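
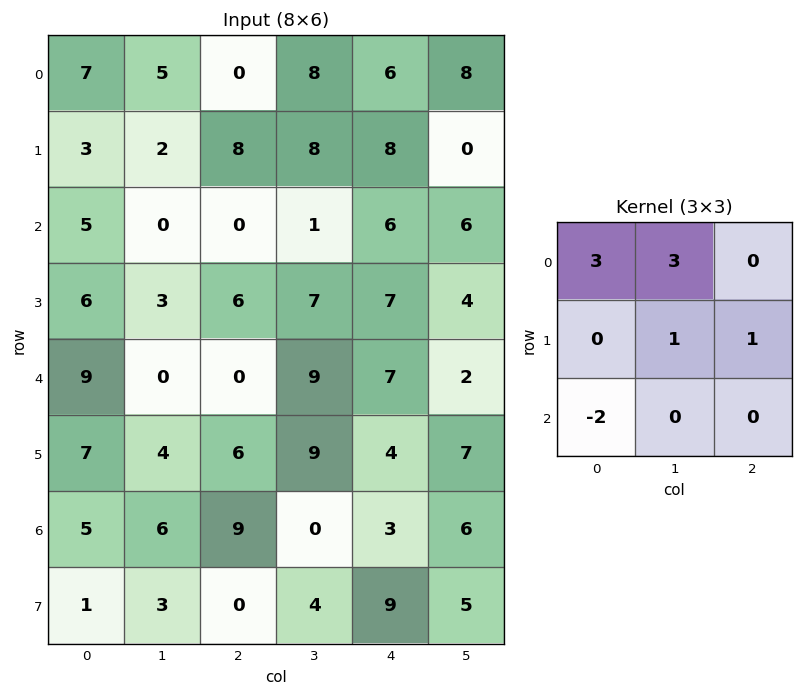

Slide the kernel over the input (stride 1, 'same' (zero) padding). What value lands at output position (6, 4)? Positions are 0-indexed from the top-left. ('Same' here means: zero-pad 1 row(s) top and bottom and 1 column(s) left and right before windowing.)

40

The receptive field on the zero-padded input at this output position is [9 4 7 / 0 3 6 / 4 9 5]. Elementwise product with the kernel and sum: 9·3 + 4·3 + 3·1 + 6·1 + 4·-2.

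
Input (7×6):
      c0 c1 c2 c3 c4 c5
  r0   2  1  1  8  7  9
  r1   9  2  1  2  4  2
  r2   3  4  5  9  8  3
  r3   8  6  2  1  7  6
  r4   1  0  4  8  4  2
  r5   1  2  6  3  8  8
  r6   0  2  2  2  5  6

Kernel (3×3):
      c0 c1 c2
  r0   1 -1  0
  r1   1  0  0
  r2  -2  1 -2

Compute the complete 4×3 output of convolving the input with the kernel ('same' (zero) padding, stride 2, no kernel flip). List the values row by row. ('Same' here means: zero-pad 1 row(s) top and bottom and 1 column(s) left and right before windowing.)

Output[0,0]: The receptive field on the zero-padded input at this output position is [0 0 0 / 0 2 1 / 0 9 2]. Elementwise product with the kernel and sum: 0·1 + 0·-1 + 0·1 + 0·-2 + 9·1 + 2·-2.

5 -6 4
-13 -7 0
-11 0 -12
-1 -2 -3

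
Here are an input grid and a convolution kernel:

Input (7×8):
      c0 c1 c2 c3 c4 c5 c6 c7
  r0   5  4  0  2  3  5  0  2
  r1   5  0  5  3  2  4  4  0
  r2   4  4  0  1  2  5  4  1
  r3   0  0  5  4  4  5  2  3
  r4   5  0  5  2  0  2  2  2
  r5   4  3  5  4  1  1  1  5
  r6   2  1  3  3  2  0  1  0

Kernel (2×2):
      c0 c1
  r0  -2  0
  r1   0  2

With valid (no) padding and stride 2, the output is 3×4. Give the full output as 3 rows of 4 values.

-10 6 2 0
-8 8 6 -2
-4 -2 2 6

Output[0,0]: The receptive field on the input at this output position is [5 4 / 5 0]. Elementwise product with the kernel and sum: 5·-2 + 0·2.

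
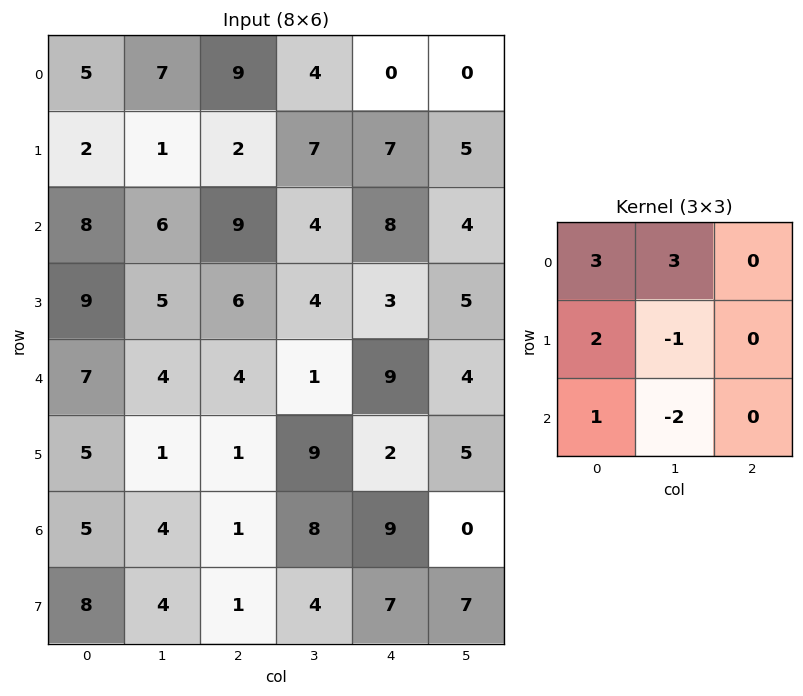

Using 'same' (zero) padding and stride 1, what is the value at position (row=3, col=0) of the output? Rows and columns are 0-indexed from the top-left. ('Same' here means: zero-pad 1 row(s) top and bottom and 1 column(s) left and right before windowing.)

1

The receptive field on the zero-padded input at this output position is [0 8 6 / 0 9 5 / 0 7 4]. Elementwise product with the kernel and sum: 0·3 + 8·3 + 0·2 + 9·-1 + 0·1 + 7·-2.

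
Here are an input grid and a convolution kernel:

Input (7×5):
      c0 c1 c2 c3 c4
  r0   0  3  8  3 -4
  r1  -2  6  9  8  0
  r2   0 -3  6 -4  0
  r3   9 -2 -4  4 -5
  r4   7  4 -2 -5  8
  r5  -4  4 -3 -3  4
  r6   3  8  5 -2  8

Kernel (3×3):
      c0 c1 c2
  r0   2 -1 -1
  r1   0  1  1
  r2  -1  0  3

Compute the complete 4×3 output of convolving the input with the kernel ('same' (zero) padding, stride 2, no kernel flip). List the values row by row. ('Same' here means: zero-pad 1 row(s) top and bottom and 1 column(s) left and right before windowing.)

Output[0,0]: The receptive field on the zero-padded input at this output position is [0 0 0 / 0 0 3 / 0 -2 6]. Elementwise product with the kernel and sum: 0·2 + 0·-1 + 0·-1 + 0·1 + 3·1 + 0·-1 + 6·3.
Output[0,1]: The receptive field on the zero-padded input at this output position is [0 0 0 / 3 8 3 / 6 9 8]. Elementwise product with the kernel and sum: 0·2 + 0·-1 + 0·-1 + 8·1 + 3·1 + 6·-1 + 8·3.

21 29 -12
-13 11 12
16 -24 24
11 17 -2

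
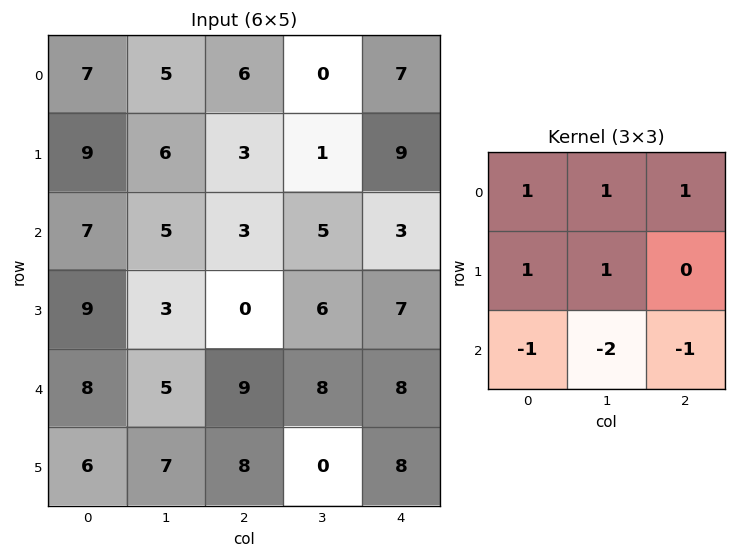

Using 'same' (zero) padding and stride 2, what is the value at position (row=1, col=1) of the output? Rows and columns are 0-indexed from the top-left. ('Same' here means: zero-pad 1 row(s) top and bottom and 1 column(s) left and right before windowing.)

The receptive field on the zero-padded input at this output position is [6 3 1 / 5 3 5 / 3 0 6]. Elementwise product with the kernel and sum: 6·1 + 3·1 + 1·1 + 5·1 + 3·1 + 3·-1 + 0·-2 + 6·-1.

9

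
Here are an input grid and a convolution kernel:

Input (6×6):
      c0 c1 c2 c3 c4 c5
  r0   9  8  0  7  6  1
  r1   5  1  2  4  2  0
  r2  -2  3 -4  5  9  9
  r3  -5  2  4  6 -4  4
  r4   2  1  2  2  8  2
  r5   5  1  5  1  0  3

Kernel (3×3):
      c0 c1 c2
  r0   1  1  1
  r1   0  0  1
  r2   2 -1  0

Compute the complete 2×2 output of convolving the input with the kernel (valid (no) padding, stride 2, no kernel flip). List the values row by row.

12 2
4 8

Output[0,0]: The receptive field on the input at this output position is [9 8 0 / 5 1 2 / -2 3 -4]. Elementwise product with the kernel and sum: 9·1 + 8·1 + 0·1 + 2·1 + -2·2 + 3·-1.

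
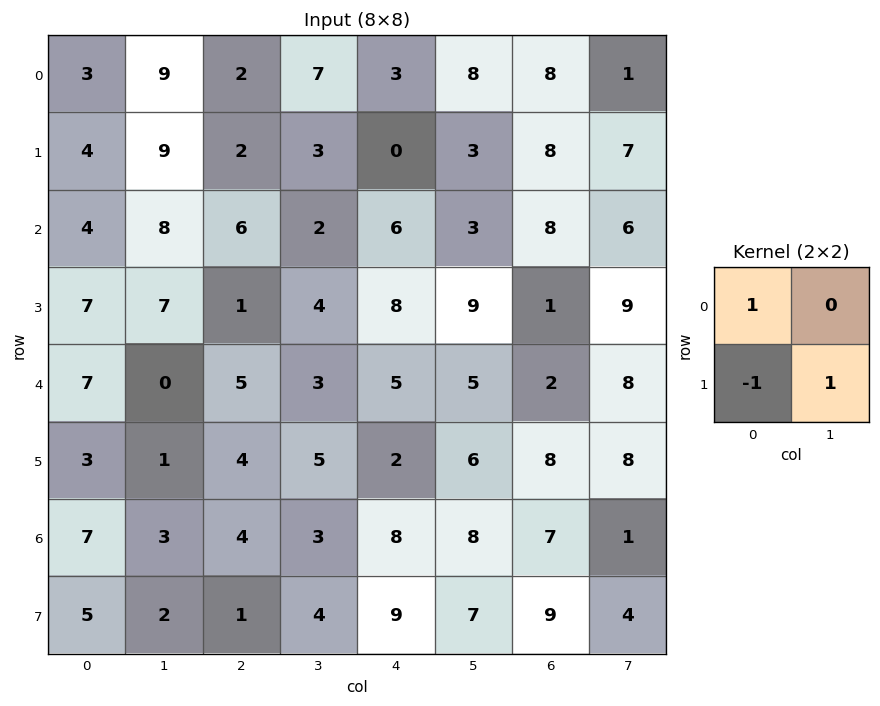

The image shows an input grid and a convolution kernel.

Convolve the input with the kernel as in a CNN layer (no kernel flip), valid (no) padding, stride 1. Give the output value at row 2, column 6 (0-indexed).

16

The receptive field on the input at this output position is [8 6 / 1 9]. Elementwise product with the kernel and sum: 8·1 + 1·-1 + 9·1.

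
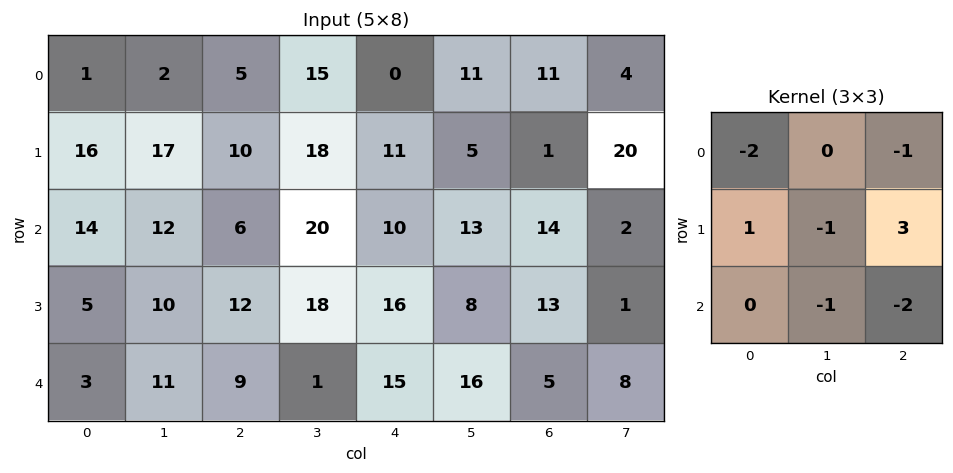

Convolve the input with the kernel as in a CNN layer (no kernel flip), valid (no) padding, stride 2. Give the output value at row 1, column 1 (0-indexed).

-11

The receptive field on the input at this output position is [6 20 10 / 12 18 16 / 9 1 15]. Elementwise product with the kernel and sum: 6·-2 + 10·-1 + 12·1 + 18·-1 + 16·3 + 1·-1 + 15·-2.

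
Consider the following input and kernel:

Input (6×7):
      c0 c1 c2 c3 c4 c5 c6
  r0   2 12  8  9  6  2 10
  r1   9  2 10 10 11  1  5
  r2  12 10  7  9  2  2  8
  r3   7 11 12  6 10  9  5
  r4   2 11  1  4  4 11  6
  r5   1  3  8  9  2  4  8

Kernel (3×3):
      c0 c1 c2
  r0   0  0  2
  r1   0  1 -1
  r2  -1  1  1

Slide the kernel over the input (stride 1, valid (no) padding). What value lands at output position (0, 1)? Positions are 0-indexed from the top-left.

The receptive field on the input at this output position is [12 8 9 / 2 10 10 / 10 7 9]. Elementwise product with the kernel and sum: 9·2 + 10·1 + 10·-1 + 10·-1 + 7·1 + 9·1.

24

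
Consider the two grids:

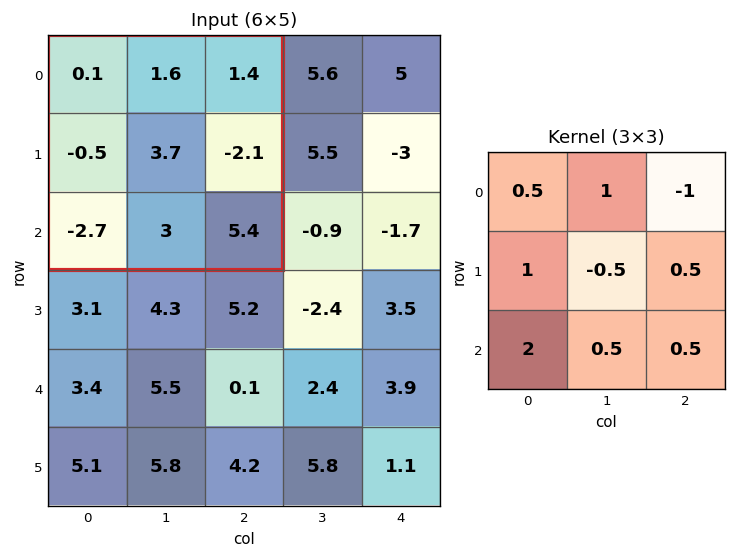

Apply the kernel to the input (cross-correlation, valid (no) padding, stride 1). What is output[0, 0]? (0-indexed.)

The receptive field on the input at this output position is [0.1 1.6 1.4 / -0.5 3.7 -2.1 / -2.7 3 5.4]. Elementwise product with the kernel and sum: 0.1·0.5 + 1.6·1 + 1.4·-1 + -0.5·1 + 3.7·-0.5 + -2.1·0.5 + -2.7·2 + 3·0.5 + 5.4·0.5.

-4.35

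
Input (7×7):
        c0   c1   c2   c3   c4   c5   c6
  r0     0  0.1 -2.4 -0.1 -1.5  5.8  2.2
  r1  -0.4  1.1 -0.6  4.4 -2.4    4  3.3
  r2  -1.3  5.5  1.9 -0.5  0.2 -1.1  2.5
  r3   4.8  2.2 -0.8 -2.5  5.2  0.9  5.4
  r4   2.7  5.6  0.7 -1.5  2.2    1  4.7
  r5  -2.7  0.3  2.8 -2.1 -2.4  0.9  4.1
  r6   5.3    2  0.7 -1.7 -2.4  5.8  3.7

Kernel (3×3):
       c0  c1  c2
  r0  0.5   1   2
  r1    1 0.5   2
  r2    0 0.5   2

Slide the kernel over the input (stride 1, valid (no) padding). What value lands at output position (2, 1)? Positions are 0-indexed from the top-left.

-2.2

The receptive field on the input at this output position is [5.5 1.9 -0.5 / 2.2 -0.8 -2.5 / 5.6 0.7 -1.5]. Elementwise product with the kernel and sum: 5.5·0.5 + 1.9·1 + -0.5·2 + 2.2·1 + -0.8·0.5 + -2.5·2 + 0.7·0.5 + -1.5·2.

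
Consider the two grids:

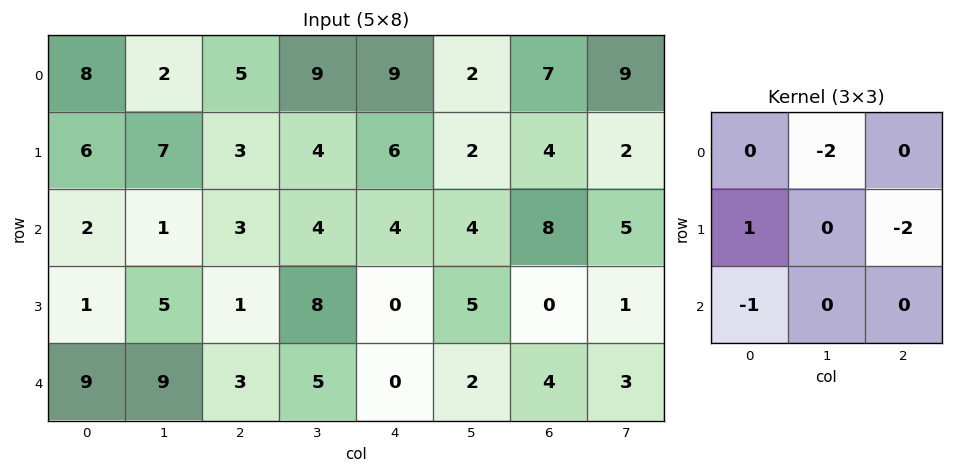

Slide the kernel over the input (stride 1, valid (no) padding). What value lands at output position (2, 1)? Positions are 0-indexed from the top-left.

The receptive field on the input at this output position is [1 3 4 / 5 1 8 / 9 3 5]. Elementwise product with the kernel and sum: 3·-2 + 5·1 + 8·-2 + 9·-1.

-26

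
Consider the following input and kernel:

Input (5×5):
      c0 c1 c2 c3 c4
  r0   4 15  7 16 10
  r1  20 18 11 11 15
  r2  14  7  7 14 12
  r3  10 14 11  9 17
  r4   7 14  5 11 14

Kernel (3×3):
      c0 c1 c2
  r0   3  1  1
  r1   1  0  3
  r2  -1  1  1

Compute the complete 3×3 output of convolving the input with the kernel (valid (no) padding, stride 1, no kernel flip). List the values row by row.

87 133 122
139 131 117
111 85 129

Output[0,0]: The receptive field on the input at this output position is [4 15 7 / 20 18 11 / 14 7 7]. Elementwise product with the kernel and sum: 4·3 + 15·1 + 7·1 + 20·1 + 11·3 + 14·-1 + 7·1 + 7·1.
Output[0,1]: The receptive field on the input at this output position is [15 7 16 / 18 11 11 / 7 7 14]. Elementwise product with the kernel and sum: 15·3 + 7·1 + 16·1 + 18·1 + 11·3 + 7·-1 + 7·1 + 14·1.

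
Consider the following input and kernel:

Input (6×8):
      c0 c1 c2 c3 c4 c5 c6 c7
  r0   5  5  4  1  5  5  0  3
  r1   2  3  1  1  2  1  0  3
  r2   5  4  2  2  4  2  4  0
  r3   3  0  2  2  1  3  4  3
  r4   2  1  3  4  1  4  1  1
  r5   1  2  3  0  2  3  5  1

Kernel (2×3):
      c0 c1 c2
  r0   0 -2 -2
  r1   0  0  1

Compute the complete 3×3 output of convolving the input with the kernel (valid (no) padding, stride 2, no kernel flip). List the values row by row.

Output[0,0]: The receptive field on the input at this output position is [5 5 4 / 2 3 1]. Elementwise product with the kernel and sum: 5·-2 + 4·-2 + 1·1.

-17 -10 -10
-10 -11 -8
-5 -8 -5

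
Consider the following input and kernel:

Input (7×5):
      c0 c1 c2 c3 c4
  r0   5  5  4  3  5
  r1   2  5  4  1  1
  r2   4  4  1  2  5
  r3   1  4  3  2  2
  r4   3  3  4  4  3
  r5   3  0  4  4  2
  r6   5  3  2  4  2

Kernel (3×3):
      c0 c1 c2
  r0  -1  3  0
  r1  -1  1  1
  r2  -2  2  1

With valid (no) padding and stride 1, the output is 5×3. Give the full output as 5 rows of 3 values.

Output[0,0]: The receptive field on the input at this output position is [5 5 4 / 2 5 4 / 4 4 1]. Elementwise product with the kernel and sum: 5·-1 + 5·3 + 2·-1 + 5·1 + 4·1 + 4·-2 + 4·2 + 1·1.
Output[0,1]: The receptive field on the input at this output position is [5 4 3 / 5 4 1 / 4 1 2]. Elementwise product with the kernel and sum: 5·-1 + 4·3 + 5·-1 + 4·1 + 1·1 + 4·-2 + 1·2 + 2·1.

18 3 10
23 6 5
18 6 9
13 22 8
5 19 16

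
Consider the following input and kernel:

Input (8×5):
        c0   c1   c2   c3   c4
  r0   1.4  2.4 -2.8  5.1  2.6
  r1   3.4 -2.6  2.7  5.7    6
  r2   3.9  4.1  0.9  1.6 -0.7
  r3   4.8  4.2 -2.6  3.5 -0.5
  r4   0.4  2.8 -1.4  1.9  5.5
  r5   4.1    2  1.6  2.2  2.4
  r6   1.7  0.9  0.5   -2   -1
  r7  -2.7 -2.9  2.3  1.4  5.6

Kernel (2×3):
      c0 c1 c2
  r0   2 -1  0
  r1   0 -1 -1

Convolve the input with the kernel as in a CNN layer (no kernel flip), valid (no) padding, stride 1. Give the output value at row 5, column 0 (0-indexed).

4.8

The receptive field on the input at this output position is [4.1 2 1.6 / 1.7 0.9 0.5]. Elementwise product with the kernel and sum: 4.1·2 + 2·-1 + 0.9·-1 + 0.5·-1.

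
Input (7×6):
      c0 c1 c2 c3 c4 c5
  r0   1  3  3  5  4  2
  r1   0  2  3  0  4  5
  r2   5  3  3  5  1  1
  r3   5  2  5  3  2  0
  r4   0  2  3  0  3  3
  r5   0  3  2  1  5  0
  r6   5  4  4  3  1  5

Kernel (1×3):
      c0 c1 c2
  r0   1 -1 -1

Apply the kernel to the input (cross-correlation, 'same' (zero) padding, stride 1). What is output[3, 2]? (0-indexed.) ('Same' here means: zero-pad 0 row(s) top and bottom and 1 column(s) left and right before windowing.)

-6

The receptive field on the zero-padded input at this output position is [2 5 3]. Elementwise product with the kernel and sum: 2·1 + 5·-1 + 3·-1.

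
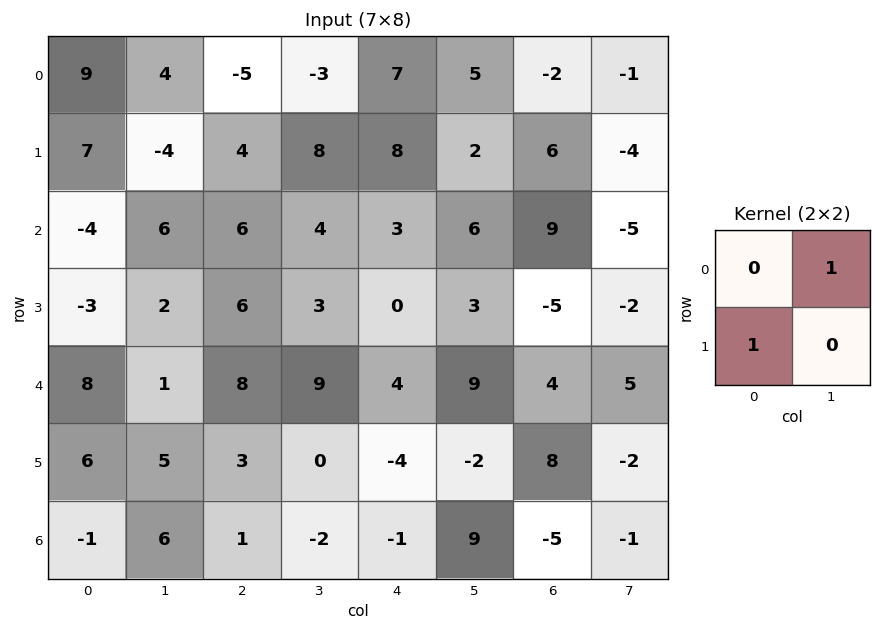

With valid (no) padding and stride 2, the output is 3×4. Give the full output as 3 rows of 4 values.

Output[0,0]: The receptive field on the input at this output position is [9 4 / 7 -4]. Elementwise product with the kernel and sum: 4·1 + 7·1.
Output[0,1]: The receptive field on the input at this output position is [-5 -3 / 4 8]. Elementwise product with the kernel and sum: -3·1 + 4·1.

11 1 13 5
3 10 6 -10
7 12 5 13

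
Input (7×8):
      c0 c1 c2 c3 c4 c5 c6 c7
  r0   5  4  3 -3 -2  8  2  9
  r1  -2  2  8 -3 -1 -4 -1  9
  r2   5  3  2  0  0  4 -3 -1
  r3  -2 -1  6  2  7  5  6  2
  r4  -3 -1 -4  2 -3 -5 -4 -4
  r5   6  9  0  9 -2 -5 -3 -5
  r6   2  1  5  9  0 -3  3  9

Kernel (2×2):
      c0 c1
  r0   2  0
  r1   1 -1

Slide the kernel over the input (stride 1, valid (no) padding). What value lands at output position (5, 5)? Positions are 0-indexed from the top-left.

-16

The receptive field on the input at this output position is [-5 -3 / -3 3]. Elementwise product with the kernel and sum: -5·2 + -3·1 + 3·-1.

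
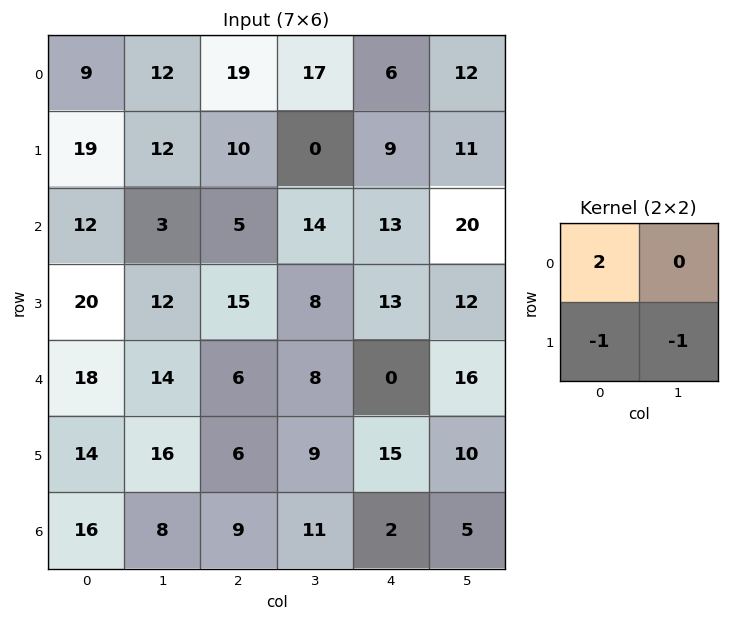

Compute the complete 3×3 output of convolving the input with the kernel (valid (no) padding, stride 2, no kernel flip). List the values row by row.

-13 28 -8
-8 -13 1
6 -3 -25

Output[0,0]: The receptive field on the input at this output position is [9 12 / 19 12]. Elementwise product with the kernel and sum: 9·2 + 19·-1 + 12·-1.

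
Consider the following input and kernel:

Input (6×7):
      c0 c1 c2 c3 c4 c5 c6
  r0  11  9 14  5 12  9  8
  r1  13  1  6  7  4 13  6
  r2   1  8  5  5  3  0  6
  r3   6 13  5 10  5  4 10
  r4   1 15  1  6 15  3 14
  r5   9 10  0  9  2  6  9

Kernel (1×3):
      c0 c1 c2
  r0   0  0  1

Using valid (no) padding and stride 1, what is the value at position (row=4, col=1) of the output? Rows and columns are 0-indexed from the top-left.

6

The receptive field on the input at this output position is [15 1 6]. Elementwise product with the kernel and sum: 6·1.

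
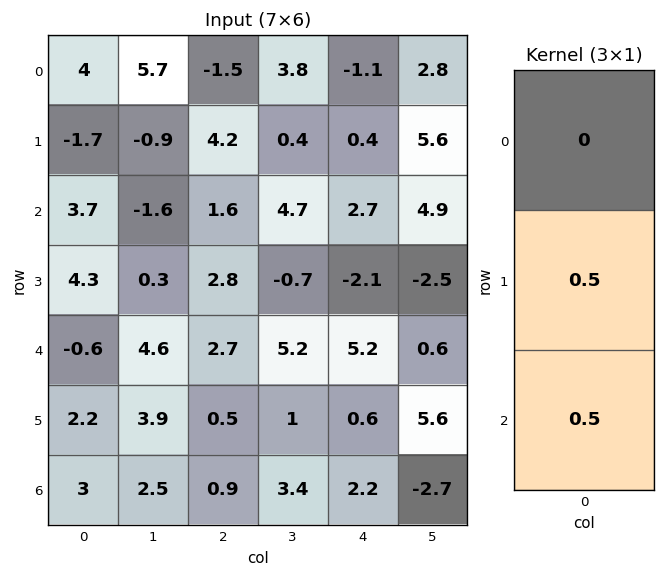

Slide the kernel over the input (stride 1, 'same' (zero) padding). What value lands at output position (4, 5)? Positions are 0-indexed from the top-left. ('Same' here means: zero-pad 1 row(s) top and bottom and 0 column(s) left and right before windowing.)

The receptive field on the zero-padded input at this output position is [-2.5 / 0.6 / 5.6]. Elementwise product with the kernel and sum: 0.6·0.5 + 5.6·0.5.

3.1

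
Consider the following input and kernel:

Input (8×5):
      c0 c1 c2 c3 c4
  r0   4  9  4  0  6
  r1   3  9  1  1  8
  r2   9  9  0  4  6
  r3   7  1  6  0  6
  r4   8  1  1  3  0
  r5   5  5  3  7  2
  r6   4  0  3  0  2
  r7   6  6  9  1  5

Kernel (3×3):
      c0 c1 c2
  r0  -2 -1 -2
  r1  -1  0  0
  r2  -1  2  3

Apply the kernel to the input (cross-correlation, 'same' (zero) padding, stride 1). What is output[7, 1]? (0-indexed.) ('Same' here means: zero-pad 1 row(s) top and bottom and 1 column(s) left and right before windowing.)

-20

The receptive field on the zero-padded input at this output position is [4 0 3 / 6 6 9 / 0 0 0]. Elementwise product with the kernel and sum: 4·-2 + 0·-1 + 3·-2 + 6·-1 + 0·-1 + 0·2 + 0·3.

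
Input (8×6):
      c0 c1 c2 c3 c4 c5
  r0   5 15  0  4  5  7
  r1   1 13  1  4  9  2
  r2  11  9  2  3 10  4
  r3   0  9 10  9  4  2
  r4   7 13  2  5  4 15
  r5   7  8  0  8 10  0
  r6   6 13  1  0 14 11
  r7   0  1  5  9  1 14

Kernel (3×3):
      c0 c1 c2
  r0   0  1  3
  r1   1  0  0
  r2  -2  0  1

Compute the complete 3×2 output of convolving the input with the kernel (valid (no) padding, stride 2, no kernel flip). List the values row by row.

Output[0,0]: The receptive field on the input at this output position is [5 15 0 / 1 13 1 / 11 9 2]. Elementwise product with the kernel and sum: 15·1 + 0·3 + 1·1 + 11·-2 + 2·1.

-4 26
3 43
15 29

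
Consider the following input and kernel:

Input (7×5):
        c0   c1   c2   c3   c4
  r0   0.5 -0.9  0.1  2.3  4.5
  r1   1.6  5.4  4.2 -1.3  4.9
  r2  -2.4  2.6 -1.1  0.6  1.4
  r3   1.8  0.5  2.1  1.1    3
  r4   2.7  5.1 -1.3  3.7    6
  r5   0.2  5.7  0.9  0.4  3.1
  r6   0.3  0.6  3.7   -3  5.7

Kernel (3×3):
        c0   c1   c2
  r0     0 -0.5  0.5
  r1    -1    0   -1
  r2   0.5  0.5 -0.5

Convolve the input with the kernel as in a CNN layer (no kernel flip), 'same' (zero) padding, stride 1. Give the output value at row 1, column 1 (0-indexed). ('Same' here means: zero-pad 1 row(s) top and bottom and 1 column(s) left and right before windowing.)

The receptive field on the zero-padded input at this output position is [0.5 -0.9 0.1 / 1.6 5.4 4.2 / -2.4 2.6 -1.1]. Elementwise product with the kernel and sum: -0.9·-0.5 + 0.1·0.5 + 1.6·-1 + 4.2·-1 + -2.4·0.5 + 2.6·0.5 + -1.1·-0.5.

-4.65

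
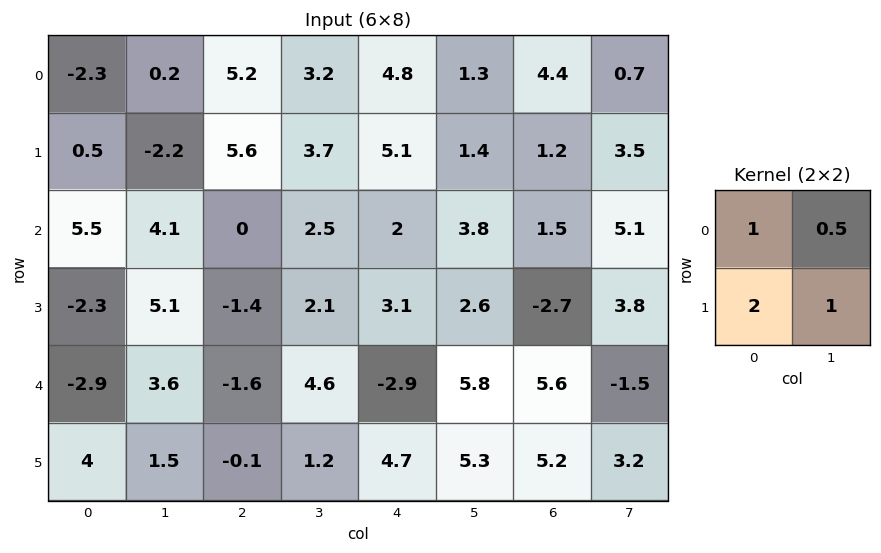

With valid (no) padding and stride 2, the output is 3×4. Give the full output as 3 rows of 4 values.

Output[0,0]: The receptive field on the input at this output position is [-2.3 0.2 / 0.5 -2.2]. Elementwise product with the kernel and sum: -2.3·1 + 0.2·0.5 + 0.5·2 + -2.2·1.

-3.4 21.7 17.05 10.65
8.05 0.55 12.7 2.45
8.4 1.7 14.7 18.45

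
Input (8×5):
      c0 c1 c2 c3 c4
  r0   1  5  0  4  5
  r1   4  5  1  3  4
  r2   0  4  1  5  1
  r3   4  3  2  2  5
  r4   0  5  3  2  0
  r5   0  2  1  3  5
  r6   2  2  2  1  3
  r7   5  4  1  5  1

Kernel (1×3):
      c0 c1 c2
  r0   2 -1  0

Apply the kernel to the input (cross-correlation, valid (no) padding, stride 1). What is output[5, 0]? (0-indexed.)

The receptive field on the input at this output position is [0 2 1]. Elementwise product with the kernel and sum: 0·2 + 2·-1.

-2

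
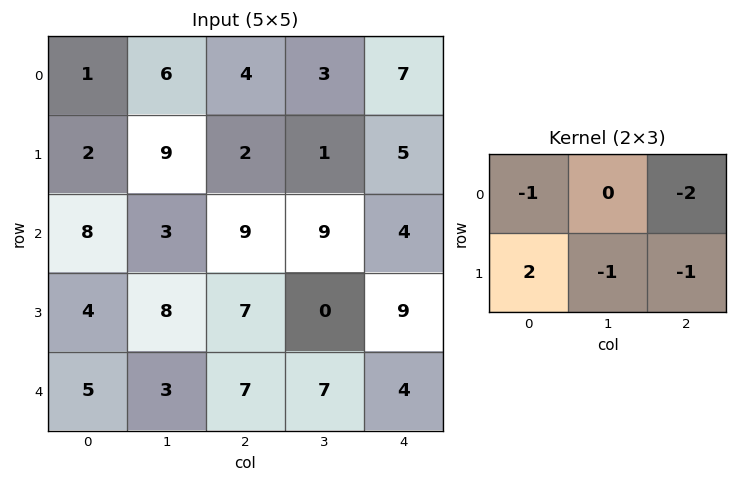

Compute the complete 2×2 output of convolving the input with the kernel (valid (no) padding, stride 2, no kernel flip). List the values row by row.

-16 -20
-33 -12

Output[0,0]: The receptive field on the input at this output position is [1 6 4 / 2 9 2]. Elementwise product with the kernel and sum: 1·-1 + 4·-2 + 2·2 + 9·-1 + 2·-1.
Output[0,1]: The receptive field on the input at this output position is [4 3 7 / 2 1 5]. Elementwise product with the kernel and sum: 4·-1 + 7·-2 + 2·2 + 1·-1 + 5·-1.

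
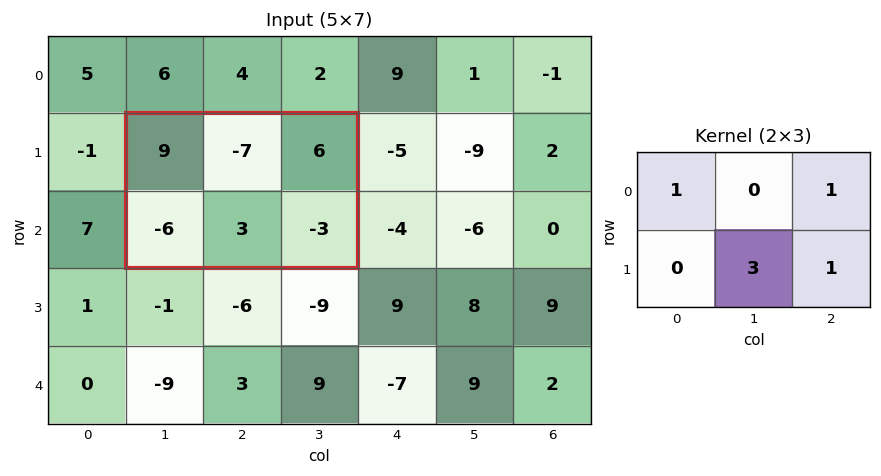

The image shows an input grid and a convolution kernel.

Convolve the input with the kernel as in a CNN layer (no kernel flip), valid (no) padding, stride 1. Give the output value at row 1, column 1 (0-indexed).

The receptive field on the input at this output position is [9 -7 6 / -6 3 -3]. Elementwise product with the kernel and sum: 9·1 + 6·1 + 3·3 + -3·1.

21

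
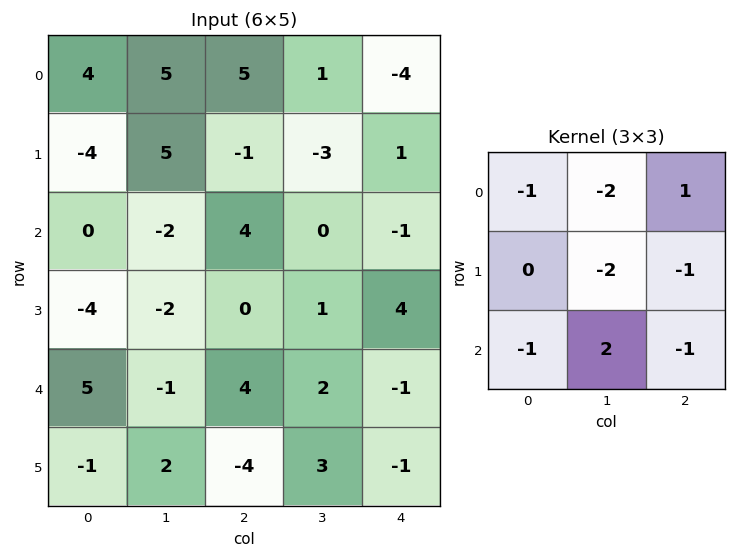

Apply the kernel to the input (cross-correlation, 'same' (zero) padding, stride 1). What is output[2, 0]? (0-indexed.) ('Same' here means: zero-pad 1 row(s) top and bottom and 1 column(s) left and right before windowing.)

9

The receptive field on the zero-padded input at this output position is [0 -4 5 / 0 0 -2 / 0 -4 -2]. Elementwise product with the kernel and sum: 0·-1 + -4·-2 + 5·1 + 0·-2 + -2·-1 + 0·-1 + -4·2 + -2·-1.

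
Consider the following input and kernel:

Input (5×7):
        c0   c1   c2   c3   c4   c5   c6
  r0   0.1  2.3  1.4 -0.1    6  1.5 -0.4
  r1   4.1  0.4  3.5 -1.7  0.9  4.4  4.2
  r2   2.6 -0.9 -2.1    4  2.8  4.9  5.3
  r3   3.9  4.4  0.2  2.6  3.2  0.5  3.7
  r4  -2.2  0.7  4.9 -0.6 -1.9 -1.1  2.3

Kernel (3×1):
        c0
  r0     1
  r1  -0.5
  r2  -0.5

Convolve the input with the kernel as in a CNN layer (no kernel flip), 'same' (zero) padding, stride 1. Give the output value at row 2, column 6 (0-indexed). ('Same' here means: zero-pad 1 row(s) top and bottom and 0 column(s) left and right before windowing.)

The receptive field on the zero-padded input at this output position is [4.2 / 5.3 / 3.7]. Elementwise product with the kernel and sum: 4.2·1 + 5.3·-0.5 + 3.7·-0.5.

-0.3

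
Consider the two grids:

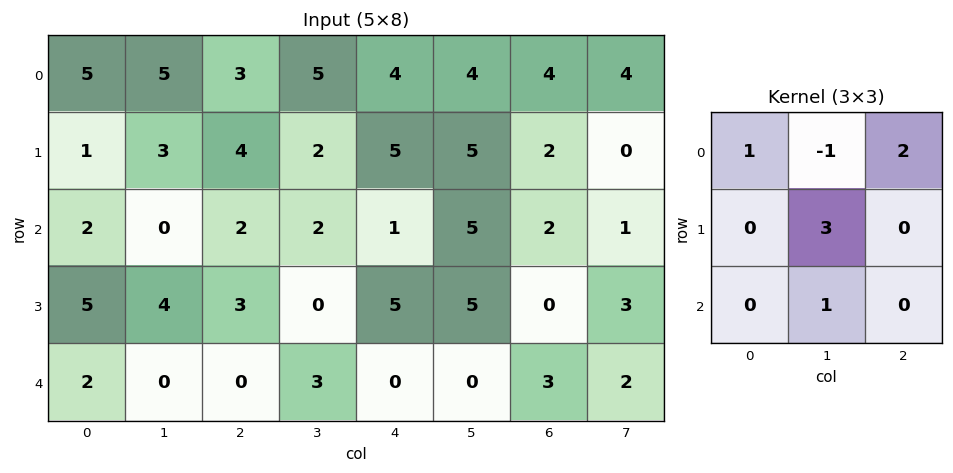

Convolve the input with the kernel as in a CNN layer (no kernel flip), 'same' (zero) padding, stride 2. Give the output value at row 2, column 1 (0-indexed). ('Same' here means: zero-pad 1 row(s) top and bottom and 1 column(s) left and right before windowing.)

The receptive field on the zero-padded input at this output position is [4 3 0 / 0 0 3 / 0 0 0]. Elementwise product with the kernel and sum: 4·1 + 3·-1 + 0·2 + 0·3 + 0·1.

1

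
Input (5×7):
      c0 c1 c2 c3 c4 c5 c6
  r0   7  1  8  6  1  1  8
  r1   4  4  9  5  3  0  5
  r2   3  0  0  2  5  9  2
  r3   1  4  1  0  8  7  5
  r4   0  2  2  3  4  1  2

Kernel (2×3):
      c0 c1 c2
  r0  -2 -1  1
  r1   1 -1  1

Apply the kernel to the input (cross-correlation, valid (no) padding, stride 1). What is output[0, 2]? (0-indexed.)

The receptive field on the input at this output position is [8 6 1 / 9 5 3]. Elementwise product with the kernel and sum: 8·-2 + 6·-1 + 1·1 + 9·1 + 5·-1 + 3·1.

-14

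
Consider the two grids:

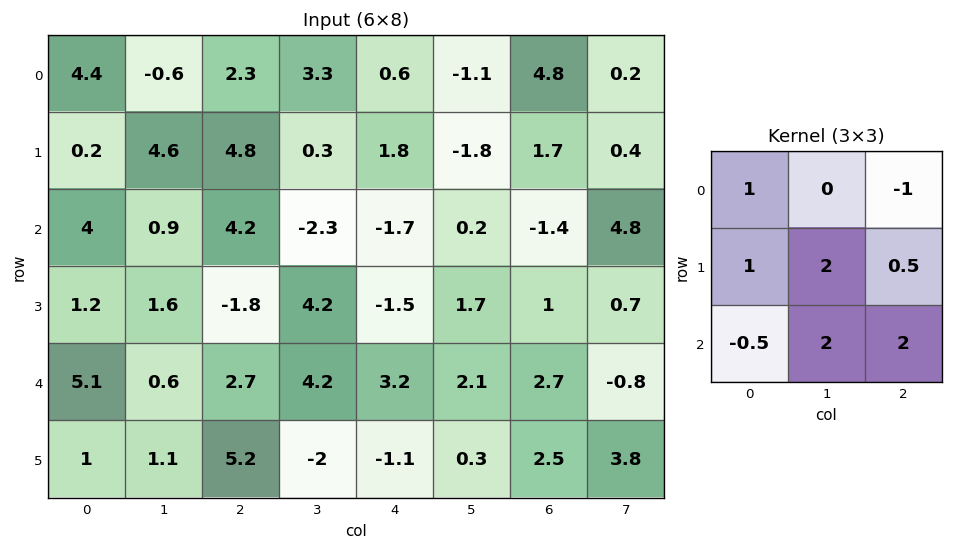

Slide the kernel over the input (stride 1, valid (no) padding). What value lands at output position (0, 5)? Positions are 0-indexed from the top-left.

7.2

The receptive field on the input at this output position is [-1.1 4.8 0.2 / -1.8 1.7 0.4 / 0.2 -1.4 4.8]. Elementwise product with the kernel and sum: -1.1·1 + 0.2·-1 + -1.8·1 + 1.7·2 + 0.4·0.5 + 0.2·-0.5 + -1.4·2 + 4.8·2.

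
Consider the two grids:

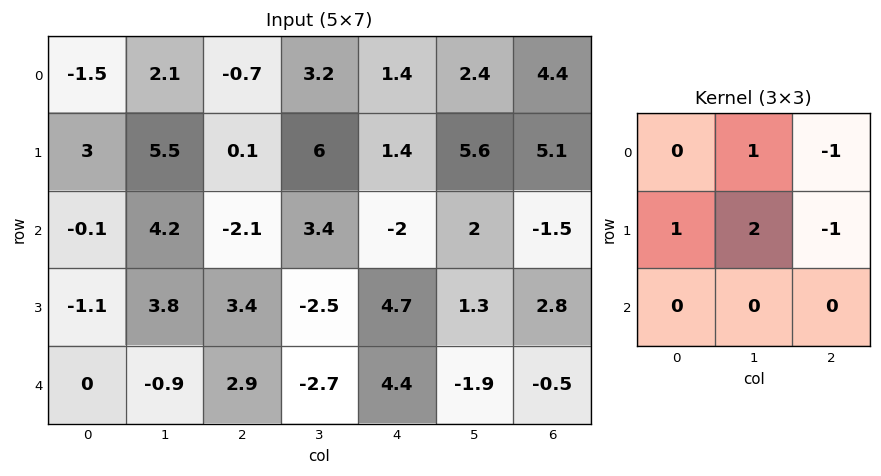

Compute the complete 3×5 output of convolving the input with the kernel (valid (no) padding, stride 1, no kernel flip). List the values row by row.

16.7 -4.2 12.5 2.2 5.5
15.8 -9.3 11.3 -6.8 4
9.4 7.6 -0.9 1.6 8

Output[0,0]: The receptive field on the input at this output position is [-1.5 2.1 -0.7 / 3 5.5 0.1 / -0.1 4.2 -2.1]. Elementwise product with the kernel and sum: 2.1·1 + -0.7·-1 + 3·1 + 5.5·2 + 0.1·-1.
Output[0,1]: The receptive field on the input at this output position is [2.1 -0.7 3.2 / 5.5 0.1 6 / 4.2 -2.1 3.4]. Elementwise product with the kernel and sum: -0.7·1 + 3.2·-1 + 5.5·1 + 0.1·2 + 6·-1.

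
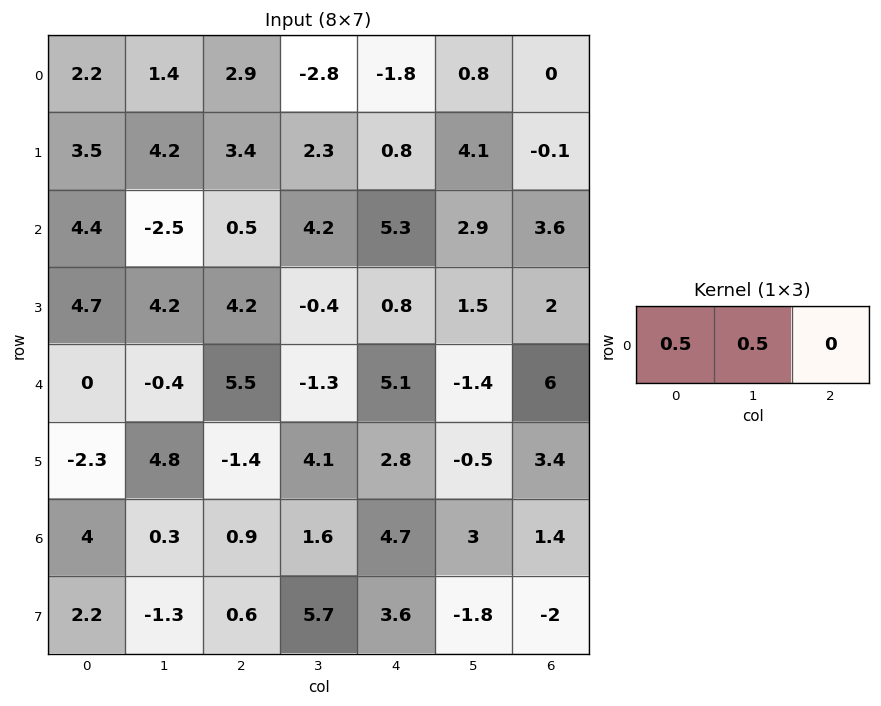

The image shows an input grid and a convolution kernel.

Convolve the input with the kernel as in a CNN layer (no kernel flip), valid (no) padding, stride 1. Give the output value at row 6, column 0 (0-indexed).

2.15

The receptive field on the input at this output position is [4 0.3 0.9]. Elementwise product with the kernel and sum: 4·0.5 + 0.3·0.5.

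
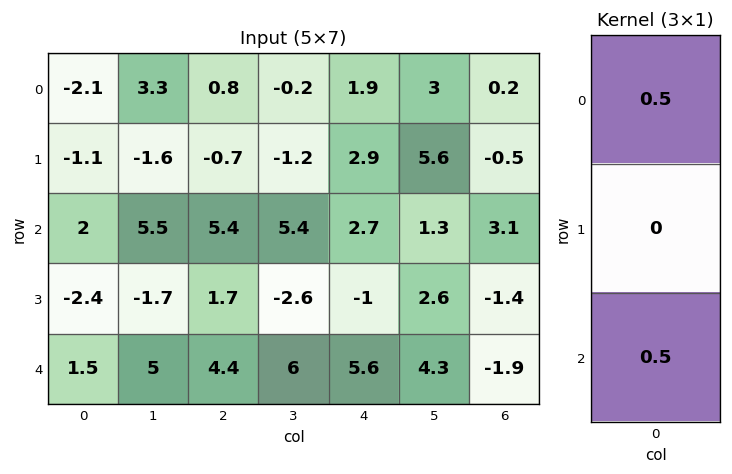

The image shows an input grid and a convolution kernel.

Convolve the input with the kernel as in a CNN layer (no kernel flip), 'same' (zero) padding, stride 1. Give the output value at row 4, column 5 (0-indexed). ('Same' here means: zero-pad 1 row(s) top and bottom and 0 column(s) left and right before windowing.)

1.3

The receptive field on the zero-padded input at this output position is [2.6 / 4.3 / 0]. Elementwise product with the kernel and sum: 2.6·0.5 + 0·0.5.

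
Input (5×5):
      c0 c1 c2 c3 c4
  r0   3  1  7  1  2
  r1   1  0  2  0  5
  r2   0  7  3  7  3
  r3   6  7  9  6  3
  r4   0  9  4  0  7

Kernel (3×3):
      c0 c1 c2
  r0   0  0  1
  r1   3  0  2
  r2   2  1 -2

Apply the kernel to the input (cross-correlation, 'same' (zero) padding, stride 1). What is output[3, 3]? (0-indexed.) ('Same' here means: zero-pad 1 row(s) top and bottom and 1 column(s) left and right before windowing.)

The receptive field on the zero-padded input at this output position is [3 7 3 / 9 6 3 / 4 0 7]. Elementwise product with the kernel and sum: 3·1 + 9·3 + 3·2 + 4·2 + 0·1 + 7·-2.

30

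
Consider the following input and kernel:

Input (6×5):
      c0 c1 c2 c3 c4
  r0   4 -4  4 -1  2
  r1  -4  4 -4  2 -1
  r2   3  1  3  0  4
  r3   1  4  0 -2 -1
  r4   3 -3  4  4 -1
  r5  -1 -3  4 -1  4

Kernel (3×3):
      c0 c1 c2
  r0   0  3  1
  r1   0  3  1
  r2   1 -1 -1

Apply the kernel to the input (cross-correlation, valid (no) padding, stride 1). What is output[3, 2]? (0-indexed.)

5

The receptive field on the input at this output position is [0 -2 -1 / 4 4 -1 / 4 -1 4]. Elementwise product with the kernel and sum: -2·3 + -1·1 + 4·3 + -1·1 + 4·1 + -1·-1 + 4·-1.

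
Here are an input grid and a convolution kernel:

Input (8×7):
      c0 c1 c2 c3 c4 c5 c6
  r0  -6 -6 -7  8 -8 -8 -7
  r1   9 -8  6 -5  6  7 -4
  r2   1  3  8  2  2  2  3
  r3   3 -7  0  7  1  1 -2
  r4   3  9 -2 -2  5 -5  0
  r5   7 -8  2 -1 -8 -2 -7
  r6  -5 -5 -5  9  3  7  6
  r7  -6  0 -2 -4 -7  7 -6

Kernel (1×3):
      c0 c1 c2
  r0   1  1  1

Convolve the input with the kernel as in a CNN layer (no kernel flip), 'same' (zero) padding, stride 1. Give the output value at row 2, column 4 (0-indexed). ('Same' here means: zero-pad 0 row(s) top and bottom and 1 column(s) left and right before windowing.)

6

The receptive field on the zero-padded input at this output position is [2 2 2]. Elementwise product with the kernel and sum: 2·1 + 2·1 + 2·1.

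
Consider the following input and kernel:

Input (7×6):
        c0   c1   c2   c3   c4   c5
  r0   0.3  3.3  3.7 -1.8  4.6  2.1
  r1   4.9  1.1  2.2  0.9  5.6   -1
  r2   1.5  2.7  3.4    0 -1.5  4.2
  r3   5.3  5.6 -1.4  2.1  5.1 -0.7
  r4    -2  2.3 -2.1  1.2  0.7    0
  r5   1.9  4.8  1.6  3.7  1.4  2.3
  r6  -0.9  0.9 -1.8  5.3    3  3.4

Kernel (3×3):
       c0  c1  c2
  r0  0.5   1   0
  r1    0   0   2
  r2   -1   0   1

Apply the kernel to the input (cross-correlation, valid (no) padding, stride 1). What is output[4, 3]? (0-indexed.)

The receptive field on the input at this output position is [1.2 0.7 0 / 3.7 1.4 2.3 / 5.3 3 3.4]. Elementwise product with the kernel and sum: 1.2·0.5 + 0.7·1 + 2.3·2 + 5.3·-1 + 3.4·1.

4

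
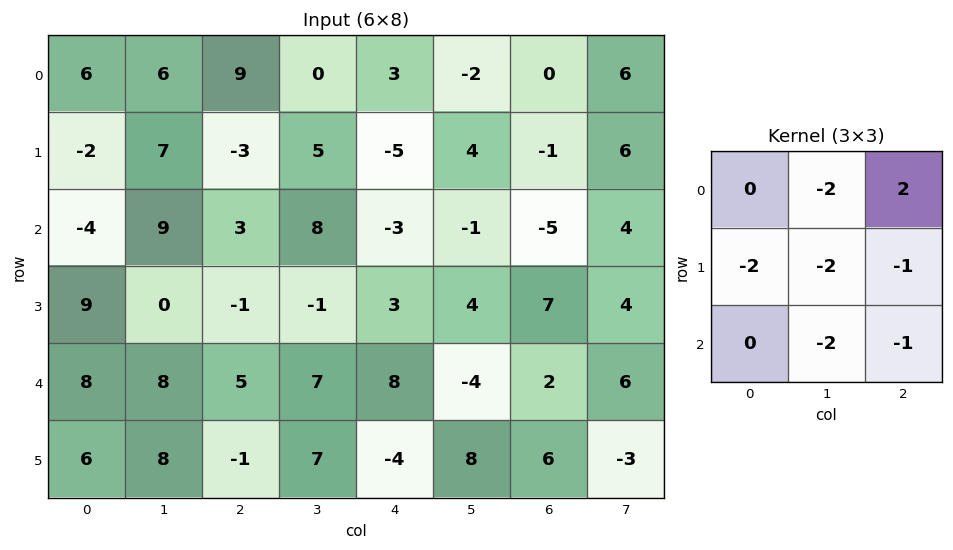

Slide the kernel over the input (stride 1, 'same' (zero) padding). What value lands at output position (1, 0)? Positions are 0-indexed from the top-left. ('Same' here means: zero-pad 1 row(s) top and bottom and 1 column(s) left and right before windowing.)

The receptive field on the zero-padded input at this output position is [0 6 6 / 0 -2 7 / 0 -4 9]. Elementwise product with the kernel and sum: 6·-2 + 6·2 + 0·-2 + -2·-2 + 7·-1 + -4·-2 + 9·-1.

-4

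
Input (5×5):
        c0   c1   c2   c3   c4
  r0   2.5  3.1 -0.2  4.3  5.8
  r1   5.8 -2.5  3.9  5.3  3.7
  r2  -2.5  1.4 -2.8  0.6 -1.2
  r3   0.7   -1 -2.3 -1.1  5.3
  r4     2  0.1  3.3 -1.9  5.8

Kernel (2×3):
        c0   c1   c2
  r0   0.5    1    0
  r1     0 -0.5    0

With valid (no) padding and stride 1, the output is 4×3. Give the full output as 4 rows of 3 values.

5.6 -0.6 1.55
-0.3 4.05 6.95
0.65 -0.95 -0.25
-0.7 -4.45 -1.3

Output[0,0]: The receptive field on the input at this output position is [2.5 3.1 -0.2 / 5.8 -2.5 3.9]. Elementwise product with the kernel and sum: 2.5·0.5 + 3.1·1 + -2.5·-0.5.
Output[0,1]: The receptive field on the input at this output position is [3.1 -0.2 4.3 / -2.5 3.9 5.3]. Elementwise product with the kernel and sum: 3.1·0.5 + -0.2·1 + 3.9·-0.5.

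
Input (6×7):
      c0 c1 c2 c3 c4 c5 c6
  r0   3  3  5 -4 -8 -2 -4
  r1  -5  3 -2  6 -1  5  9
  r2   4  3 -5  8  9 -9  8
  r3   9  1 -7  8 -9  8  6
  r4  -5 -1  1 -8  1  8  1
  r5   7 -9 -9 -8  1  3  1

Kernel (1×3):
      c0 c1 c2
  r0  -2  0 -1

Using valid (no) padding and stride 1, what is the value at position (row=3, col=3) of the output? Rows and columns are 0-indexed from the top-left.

The receptive field on the input at this output position is [8 -9 8]. Elementwise product with the kernel and sum: 8·-2 + 8·-1.

-24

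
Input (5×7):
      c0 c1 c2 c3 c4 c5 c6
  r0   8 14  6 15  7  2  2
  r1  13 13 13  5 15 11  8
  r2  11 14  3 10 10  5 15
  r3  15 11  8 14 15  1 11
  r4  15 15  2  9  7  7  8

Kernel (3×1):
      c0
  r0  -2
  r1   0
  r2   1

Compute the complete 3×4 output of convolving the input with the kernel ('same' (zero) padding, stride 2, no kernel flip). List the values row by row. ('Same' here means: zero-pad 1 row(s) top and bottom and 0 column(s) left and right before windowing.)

13 13 15 8
-11 -18 -15 -5
-30 -16 -30 -22

Output[0,0]: The receptive field on the zero-padded input at this output position is [0 / 8 / 13]. Elementwise product with the kernel and sum: 0·-2 + 13·1.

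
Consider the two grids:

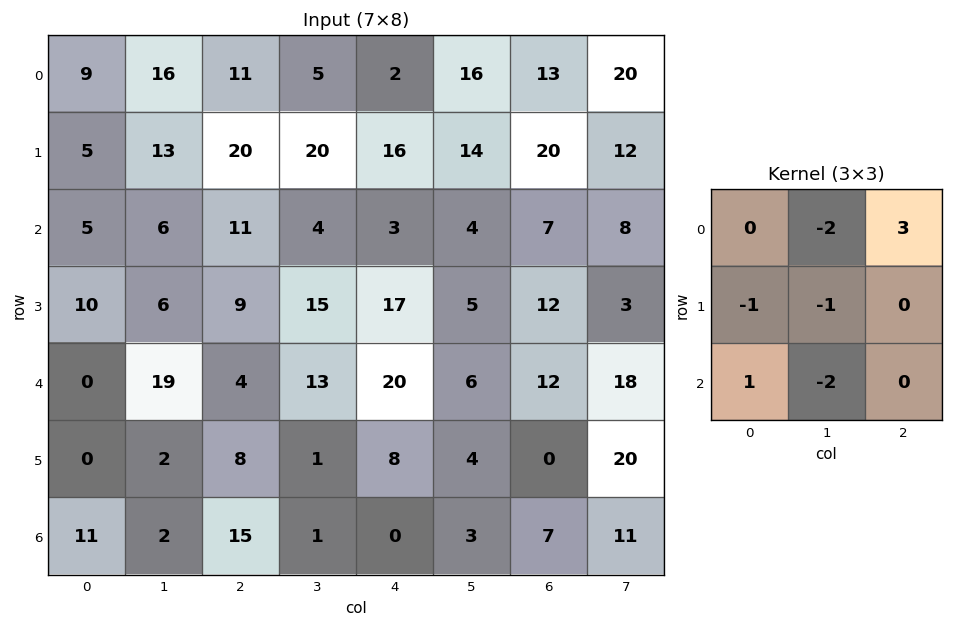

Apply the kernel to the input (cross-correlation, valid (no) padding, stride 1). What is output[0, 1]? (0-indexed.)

The receptive field on the input at this output position is [16 11 5 / 13 20 20 / 6 11 4]. Elementwise product with the kernel and sum: 11·-2 + 5·3 + 13·-1 + 20·-1 + 6·1 + 11·-2.

-56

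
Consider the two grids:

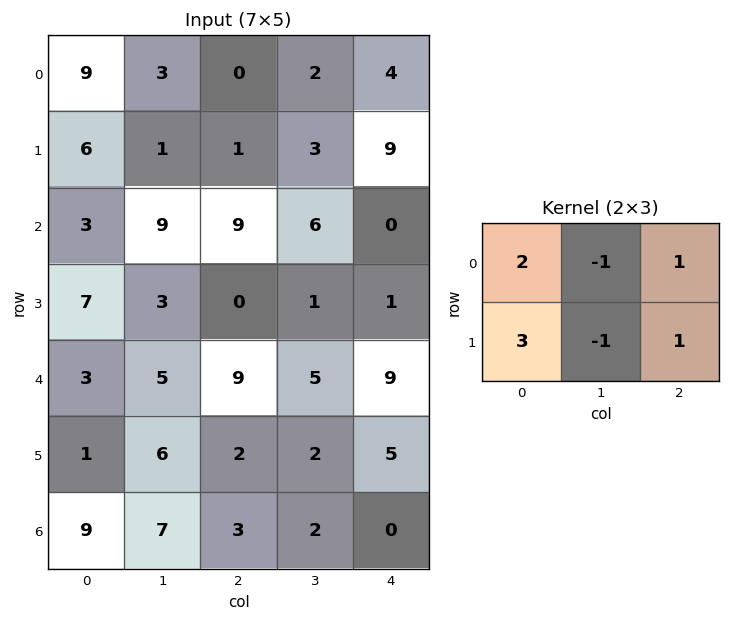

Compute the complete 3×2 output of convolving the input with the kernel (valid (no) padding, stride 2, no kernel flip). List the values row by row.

33 11
24 12
9 31

Output[0,0]: The receptive field on the input at this output position is [9 3 0 / 6 1 1]. Elementwise product with the kernel and sum: 9·2 + 3·-1 + 0·1 + 6·3 + 1·-1 + 1·1.
Output[0,1]: The receptive field on the input at this output position is [0 2 4 / 1 3 9]. Elementwise product with the kernel and sum: 0·2 + 2·-1 + 4·1 + 1·3 + 3·-1 + 9·1.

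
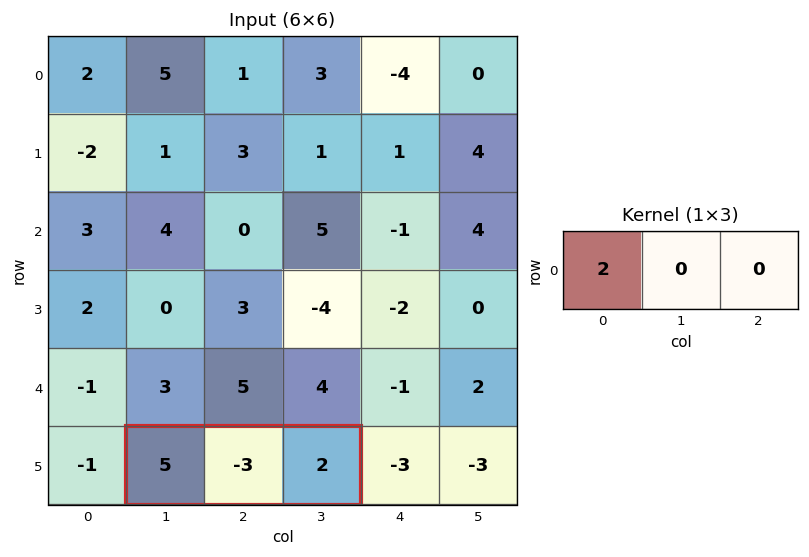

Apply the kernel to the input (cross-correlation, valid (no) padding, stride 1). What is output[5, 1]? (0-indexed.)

10

The receptive field on the input at this output position is [5 -3 2]. Elementwise product with the kernel and sum: 5·2.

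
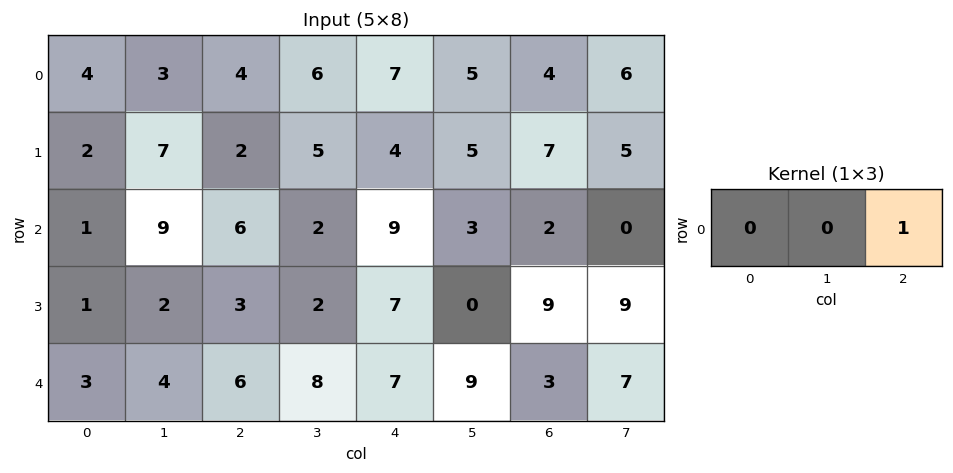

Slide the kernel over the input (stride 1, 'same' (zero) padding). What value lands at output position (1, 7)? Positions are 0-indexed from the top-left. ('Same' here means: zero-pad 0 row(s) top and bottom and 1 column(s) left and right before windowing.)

The receptive field on the zero-padded input at this output position is [7 5 0]. Elementwise product with the kernel and sum: 0·1.

0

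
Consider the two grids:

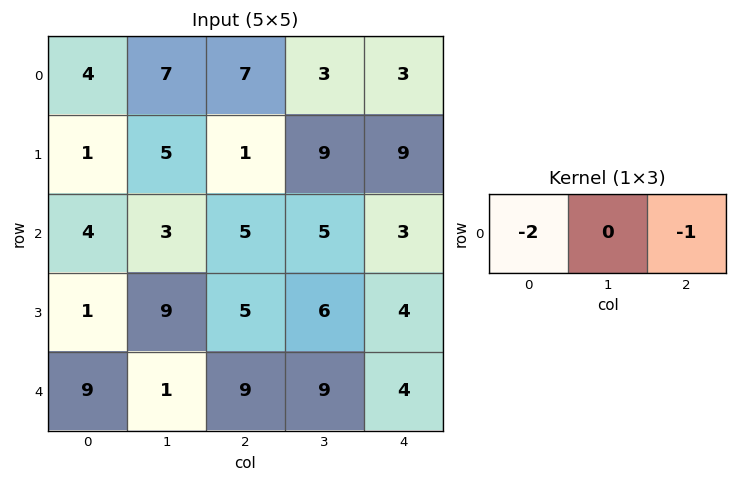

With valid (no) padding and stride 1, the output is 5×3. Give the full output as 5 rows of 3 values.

-15 -17 -17
-3 -19 -11
-13 -11 -13
-7 -24 -14
-27 -11 -22

Output[0,0]: The receptive field on the input at this output position is [4 7 7]. Elementwise product with the kernel and sum: 4·-2 + 7·-1.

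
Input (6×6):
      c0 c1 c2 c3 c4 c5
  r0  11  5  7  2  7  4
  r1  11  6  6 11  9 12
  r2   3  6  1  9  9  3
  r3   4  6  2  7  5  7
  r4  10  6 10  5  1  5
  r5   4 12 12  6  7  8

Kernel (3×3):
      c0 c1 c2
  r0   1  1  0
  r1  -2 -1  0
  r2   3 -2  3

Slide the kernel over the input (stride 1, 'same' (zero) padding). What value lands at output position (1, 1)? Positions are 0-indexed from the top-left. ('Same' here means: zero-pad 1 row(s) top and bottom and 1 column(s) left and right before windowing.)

-12

The receptive field on the zero-padded input at this output position is [11 5 7 / 11 6 6 / 3 6 1]. Elementwise product with the kernel and sum: 11·1 + 5·1 + 11·-2 + 6·-1 + 3·3 + 6·-2 + 1·3.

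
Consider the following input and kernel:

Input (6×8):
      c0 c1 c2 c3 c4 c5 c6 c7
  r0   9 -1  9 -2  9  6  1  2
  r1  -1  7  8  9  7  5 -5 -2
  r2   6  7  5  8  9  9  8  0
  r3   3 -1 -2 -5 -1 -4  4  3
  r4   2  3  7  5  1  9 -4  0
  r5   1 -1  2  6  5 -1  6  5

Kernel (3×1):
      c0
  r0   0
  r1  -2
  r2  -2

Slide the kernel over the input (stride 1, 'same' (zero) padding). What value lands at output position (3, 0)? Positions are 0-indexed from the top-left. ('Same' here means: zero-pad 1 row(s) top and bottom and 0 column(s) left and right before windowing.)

-10

The receptive field on the zero-padded input at this output position is [6 / 3 / 2]. Elementwise product with the kernel and sum: 3·-2 + 2·-2.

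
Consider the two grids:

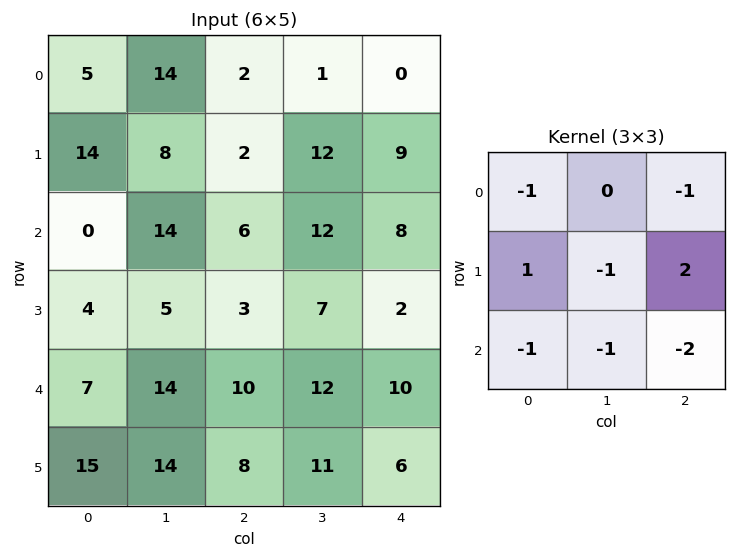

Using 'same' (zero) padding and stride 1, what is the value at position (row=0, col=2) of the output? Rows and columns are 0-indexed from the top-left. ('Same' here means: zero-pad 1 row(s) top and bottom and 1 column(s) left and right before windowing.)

The receptive field on the zero-padded input at this output position is [0 0 0 / 14 2 1 / 8 2 12]. Elementwise product with the kernel and sum: 0·-1 + 0·-1 + 14·1 + 2·-1 + 1·2 + 8·-1 + 2·-1 + 12·-2.

-20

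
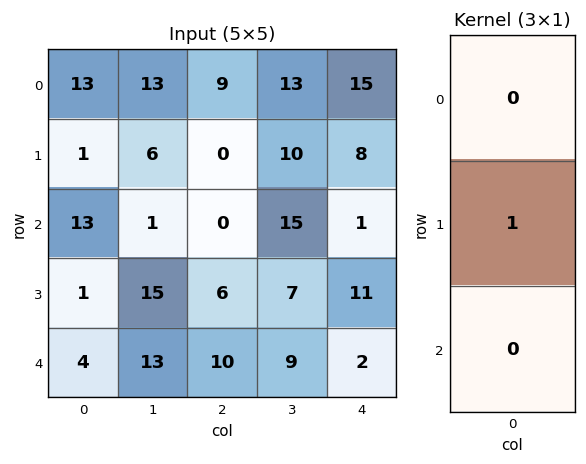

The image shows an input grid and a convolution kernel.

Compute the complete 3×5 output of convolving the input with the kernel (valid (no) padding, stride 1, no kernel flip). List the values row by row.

1 6 0 10 8
13 1 0 15 1
1 15 6 7 11

Output[0,0]: The receptive field on the input at this output position is [13 / 1 / 13]. Elementwise product with the kernel and sum: 1·1.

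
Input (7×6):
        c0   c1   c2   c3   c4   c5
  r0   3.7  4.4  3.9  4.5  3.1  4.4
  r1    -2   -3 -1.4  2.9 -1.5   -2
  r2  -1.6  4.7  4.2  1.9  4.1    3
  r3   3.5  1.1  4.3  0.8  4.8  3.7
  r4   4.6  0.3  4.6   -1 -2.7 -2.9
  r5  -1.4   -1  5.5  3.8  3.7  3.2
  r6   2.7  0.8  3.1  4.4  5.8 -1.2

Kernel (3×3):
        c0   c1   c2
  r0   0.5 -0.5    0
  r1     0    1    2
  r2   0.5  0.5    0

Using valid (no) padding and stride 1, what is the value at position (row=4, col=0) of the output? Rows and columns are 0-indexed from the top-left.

13.9

The receptive field on the input at this output position is [4.6 0.3 4.6 / -1.4 -1 5.5 / 2.7 0.8 3.1]. Elementwise product with the kernel and sum: 4.6·0.5 + 0.3·-0.5 + -1·1 + 5.5·2 + 2.7·0.5 + 0.8·0.5.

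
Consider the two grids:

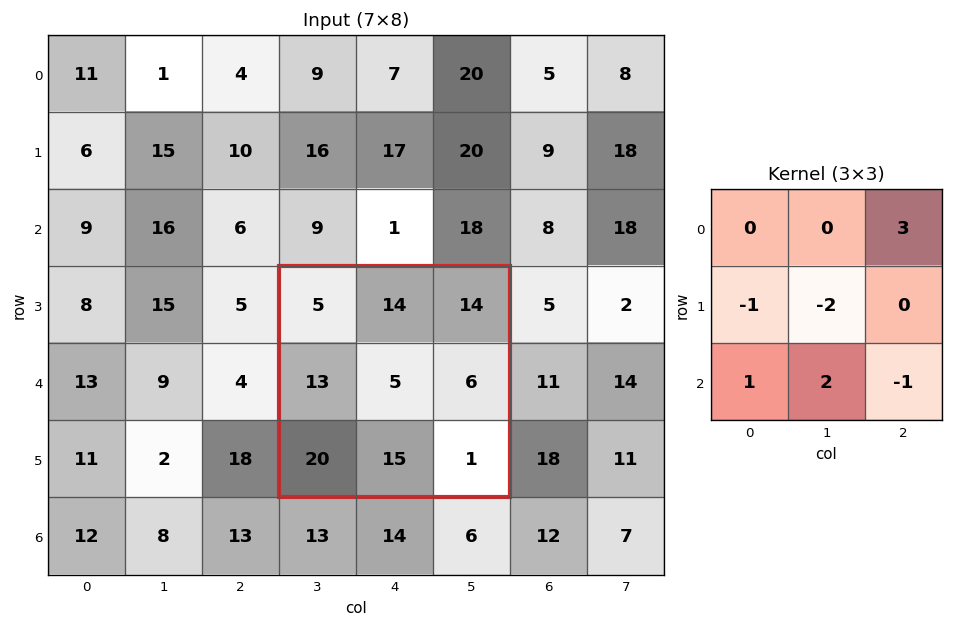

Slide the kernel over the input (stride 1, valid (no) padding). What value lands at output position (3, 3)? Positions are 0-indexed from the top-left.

The receptive field on the input at this output position is [5 14 14 / 13 5 6 / 20 15 1]. Elementwise product with the kernel and sum: 14·3 + 13·-1 + 5·-2 + 20·1 + 15·2 + 1·-1.

68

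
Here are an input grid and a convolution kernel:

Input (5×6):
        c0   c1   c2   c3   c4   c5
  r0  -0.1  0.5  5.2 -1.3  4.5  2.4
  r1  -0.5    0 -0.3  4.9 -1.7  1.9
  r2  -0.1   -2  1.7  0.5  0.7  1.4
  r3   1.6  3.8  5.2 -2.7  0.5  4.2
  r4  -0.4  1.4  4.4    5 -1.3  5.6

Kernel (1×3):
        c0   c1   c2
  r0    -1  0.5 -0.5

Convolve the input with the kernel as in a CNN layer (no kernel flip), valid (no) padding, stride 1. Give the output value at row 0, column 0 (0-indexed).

The receptive field on the input at this output position is [-0.1 0.5 5.2]. Elementwise product with the kernel and sum: -0.1·-1 + 0.5·0.5 + 5.2·-0.5.

-2.25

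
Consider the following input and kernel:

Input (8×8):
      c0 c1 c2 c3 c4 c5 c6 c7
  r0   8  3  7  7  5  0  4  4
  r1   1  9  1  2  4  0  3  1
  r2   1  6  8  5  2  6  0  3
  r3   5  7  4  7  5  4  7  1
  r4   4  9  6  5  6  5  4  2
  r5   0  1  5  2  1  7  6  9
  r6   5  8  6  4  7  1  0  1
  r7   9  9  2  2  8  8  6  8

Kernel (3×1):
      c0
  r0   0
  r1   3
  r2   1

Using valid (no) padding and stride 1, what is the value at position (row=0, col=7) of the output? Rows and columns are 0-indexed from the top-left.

6

The receptive field on the input at this output position is [4 / 1 / 3]. Elementwise product with the kernel and sum: 1·3 + 3·1.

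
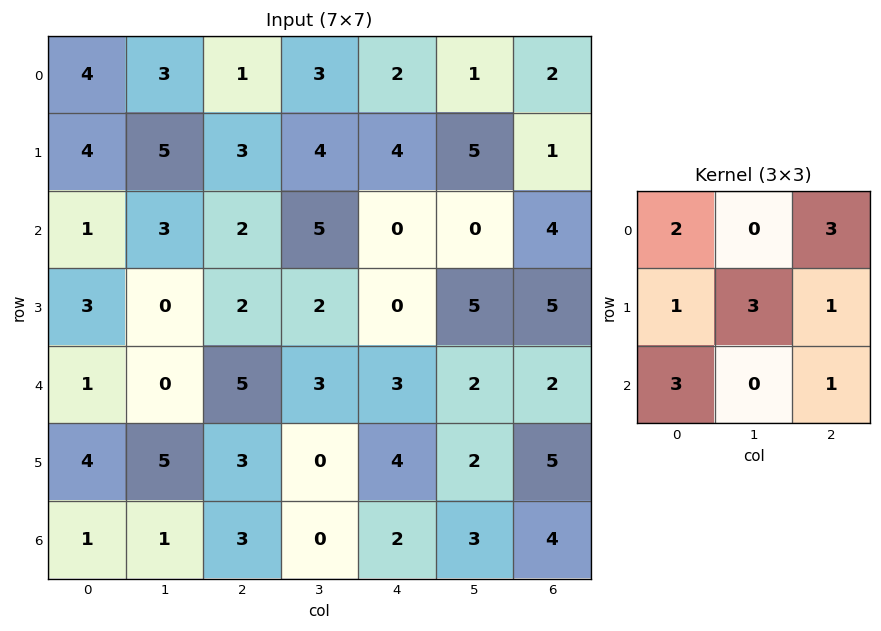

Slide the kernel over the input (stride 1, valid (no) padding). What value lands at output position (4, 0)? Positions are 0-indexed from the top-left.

45

The receptive field on the input at this output position is [1 0 5 / 4 5 3 / 1 1 3]. Elementwise product with the kernel and sum: 1·2 + 5·3 + 4·1 + 5·3 + 3·1 + 1·3 + 3·1.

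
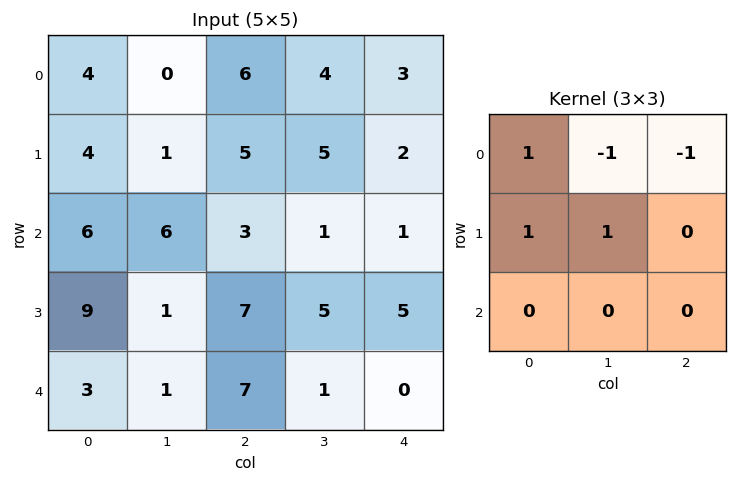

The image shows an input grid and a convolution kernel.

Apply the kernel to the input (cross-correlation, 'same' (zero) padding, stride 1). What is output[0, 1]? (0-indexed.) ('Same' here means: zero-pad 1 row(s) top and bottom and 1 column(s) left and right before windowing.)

4

The receptive field on the zero-padded input at this output position is [0 0 0 / 4 0 6 / 4 1 5]. Elementwise product with the kernel and sum: 0·1 + 0·-1 + 0·-1 + 4·1 + 0·1.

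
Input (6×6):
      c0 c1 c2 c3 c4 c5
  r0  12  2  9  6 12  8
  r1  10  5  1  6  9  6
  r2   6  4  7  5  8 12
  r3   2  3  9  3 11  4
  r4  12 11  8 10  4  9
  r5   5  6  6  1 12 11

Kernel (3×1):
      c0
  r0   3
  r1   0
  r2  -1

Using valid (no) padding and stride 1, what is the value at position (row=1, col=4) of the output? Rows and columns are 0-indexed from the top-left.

16

The receptive field on the input at this output position is [9 / 8 / 11]. Elementwise product with the kernel and sum: 9·3 + 11·-1.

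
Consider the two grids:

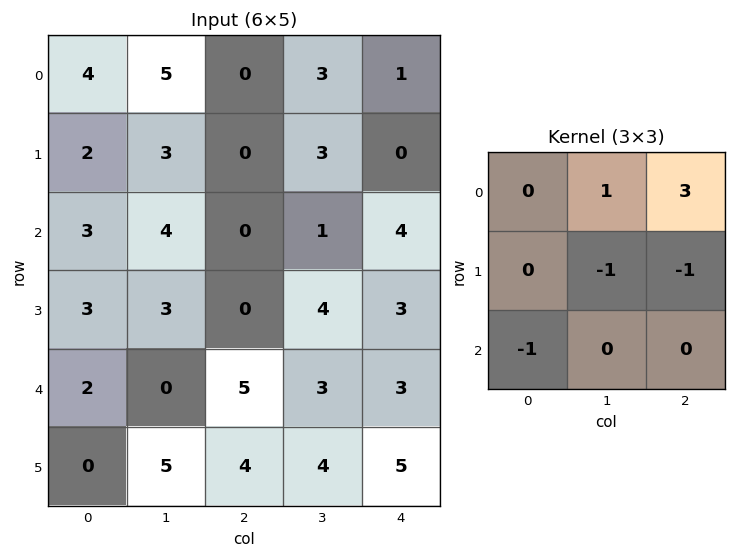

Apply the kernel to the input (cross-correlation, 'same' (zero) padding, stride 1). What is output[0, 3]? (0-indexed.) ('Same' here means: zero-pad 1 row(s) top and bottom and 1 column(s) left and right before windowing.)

-4

The receptive field on the zero-padded input at this output position is [0 0 0 / 0 3 1 / 0 3 0]. Elementwise product with the kernel and sum: 0·1 + 0·3 + 3·-1 + 1·-1 + 0·-1.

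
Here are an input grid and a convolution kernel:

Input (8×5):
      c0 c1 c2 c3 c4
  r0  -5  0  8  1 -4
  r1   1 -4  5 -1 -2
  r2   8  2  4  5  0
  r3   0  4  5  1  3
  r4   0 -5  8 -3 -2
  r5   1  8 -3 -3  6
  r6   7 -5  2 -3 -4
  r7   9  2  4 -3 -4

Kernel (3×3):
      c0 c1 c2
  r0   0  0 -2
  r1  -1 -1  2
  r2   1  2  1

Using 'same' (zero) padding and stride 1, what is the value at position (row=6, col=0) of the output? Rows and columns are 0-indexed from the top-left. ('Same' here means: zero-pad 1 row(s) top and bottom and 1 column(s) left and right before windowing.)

The receptive field on the zero-padded input at this output position is [0 1 8 / 0 7 -5 / 0 9 2]. Elementwise product with the kernel and sum: 8·-2 + 0·-1 + 7·-1 + -5·2 + 0·1 + 9·2 + 2·1.

-13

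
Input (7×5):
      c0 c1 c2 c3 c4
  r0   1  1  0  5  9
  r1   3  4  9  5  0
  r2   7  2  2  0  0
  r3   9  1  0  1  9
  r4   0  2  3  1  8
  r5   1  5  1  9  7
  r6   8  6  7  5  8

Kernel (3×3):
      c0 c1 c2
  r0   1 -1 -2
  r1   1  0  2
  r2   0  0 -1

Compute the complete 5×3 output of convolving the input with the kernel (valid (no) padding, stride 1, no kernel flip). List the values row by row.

Output[0,0]: The receptive field on the input at this output position is [1 1 0 / 3 4 9 / 7 2 2]. Elementwise product with the kernel and sum: 1·1 + 1·-1 + 0·-2 + 3·1 + 9·2 + 2·-1.

19 5 -14
-8 -14 -3
7 2 12
13 -6 -7
-12 15 -7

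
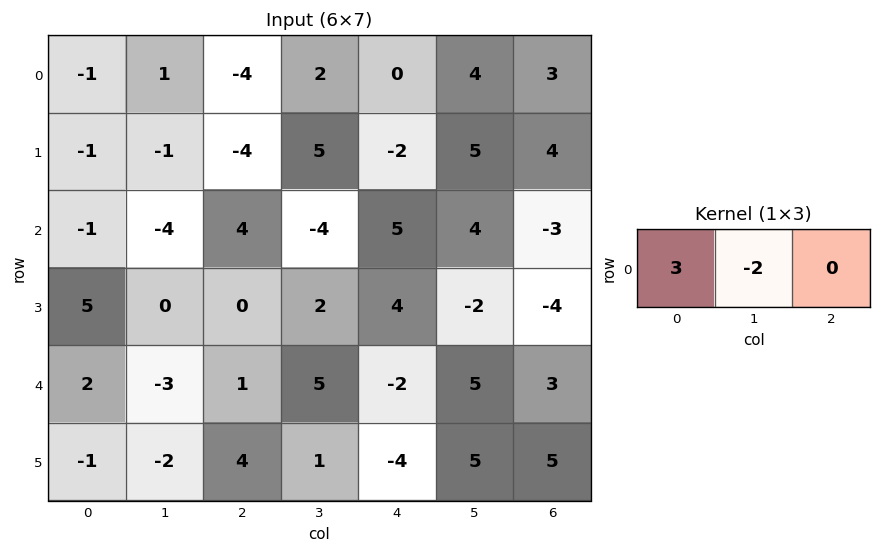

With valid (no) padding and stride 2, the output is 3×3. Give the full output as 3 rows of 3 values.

-5 -16 -8
5 20 7
12 -7 -16

Output[0,0]: The receptive field on the input at this output position is [-1 1 -4]. Elementwise product with the kernel and sum: -1·3 + 1·-2.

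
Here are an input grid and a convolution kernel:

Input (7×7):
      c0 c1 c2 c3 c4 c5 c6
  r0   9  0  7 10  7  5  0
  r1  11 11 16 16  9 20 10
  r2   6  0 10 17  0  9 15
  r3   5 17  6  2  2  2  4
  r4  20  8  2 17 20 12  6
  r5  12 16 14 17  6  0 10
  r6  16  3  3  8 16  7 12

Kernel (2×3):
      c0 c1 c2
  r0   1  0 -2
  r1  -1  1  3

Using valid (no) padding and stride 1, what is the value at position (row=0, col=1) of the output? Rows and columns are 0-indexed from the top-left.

The receptive field on the input at this output position is [0 7 10 / 11 16 16]. Elementwise product with the kernel and sum: 0·1 + 10·-2 + 11·-1 + 16·1 + 16·3.

33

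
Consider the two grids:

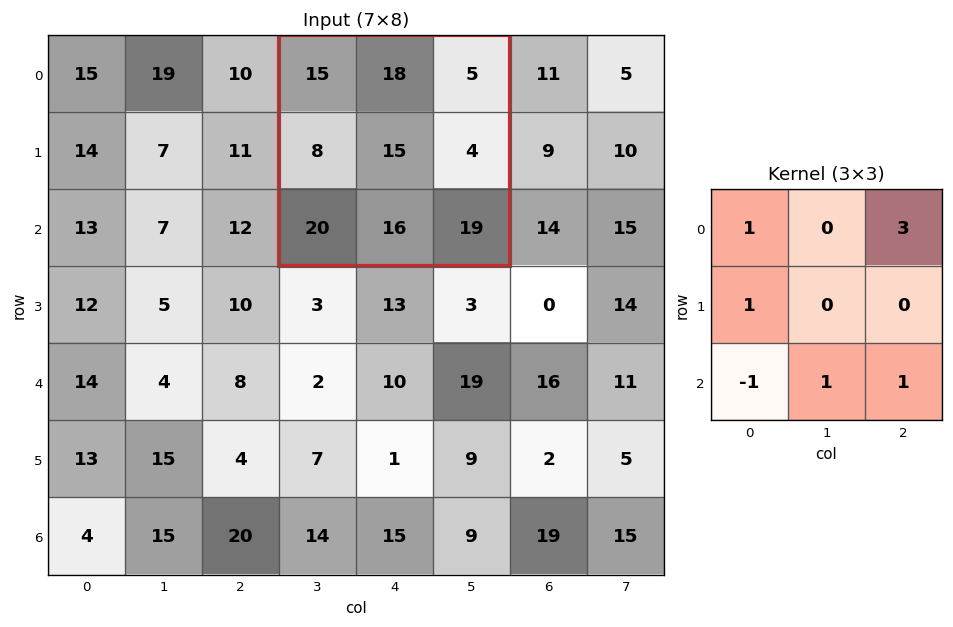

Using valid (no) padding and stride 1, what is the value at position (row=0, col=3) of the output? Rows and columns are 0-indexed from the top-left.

The receptive field on the input at this output position is [15 18 5 / 8 15 4 / 20 16 19]. Elementwise product with the kernel and sum: 15·1 + 5·3 + 8·1 + 20·-1 + 16·1 + 19·1.

53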